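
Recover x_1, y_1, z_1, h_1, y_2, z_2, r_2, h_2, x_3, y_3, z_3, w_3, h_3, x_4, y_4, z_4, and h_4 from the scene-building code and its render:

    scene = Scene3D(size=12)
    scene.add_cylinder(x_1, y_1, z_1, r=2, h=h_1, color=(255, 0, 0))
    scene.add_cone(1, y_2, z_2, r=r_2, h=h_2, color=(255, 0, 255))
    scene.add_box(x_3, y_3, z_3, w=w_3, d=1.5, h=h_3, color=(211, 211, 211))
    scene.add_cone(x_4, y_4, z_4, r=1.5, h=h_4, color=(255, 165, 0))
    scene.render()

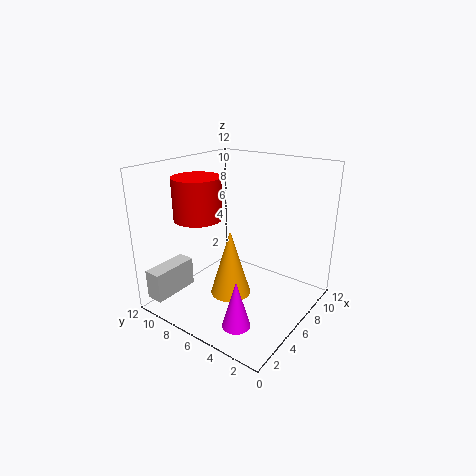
x_1 = 4.5; y_1 = 9; z_1 = 7.5; h_1 = 3.5; y_2 = 2.5; z_2 = 2; r_2 = 1; h_2 = 3.5; x_3 = 0.5; y_3 = 10; z_3 = 1; w_3 = 4; h_3 = 2.5; x_4 = 3; y_4 = 4.5; z_4 = 3; h_4 = 5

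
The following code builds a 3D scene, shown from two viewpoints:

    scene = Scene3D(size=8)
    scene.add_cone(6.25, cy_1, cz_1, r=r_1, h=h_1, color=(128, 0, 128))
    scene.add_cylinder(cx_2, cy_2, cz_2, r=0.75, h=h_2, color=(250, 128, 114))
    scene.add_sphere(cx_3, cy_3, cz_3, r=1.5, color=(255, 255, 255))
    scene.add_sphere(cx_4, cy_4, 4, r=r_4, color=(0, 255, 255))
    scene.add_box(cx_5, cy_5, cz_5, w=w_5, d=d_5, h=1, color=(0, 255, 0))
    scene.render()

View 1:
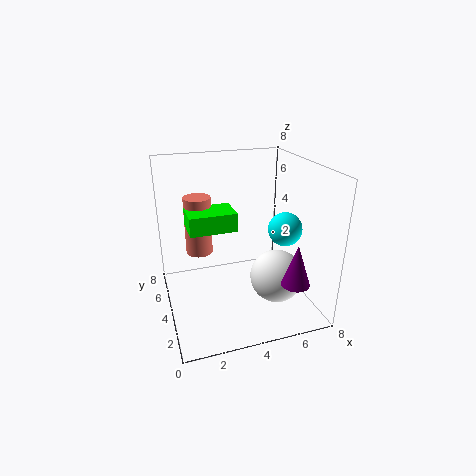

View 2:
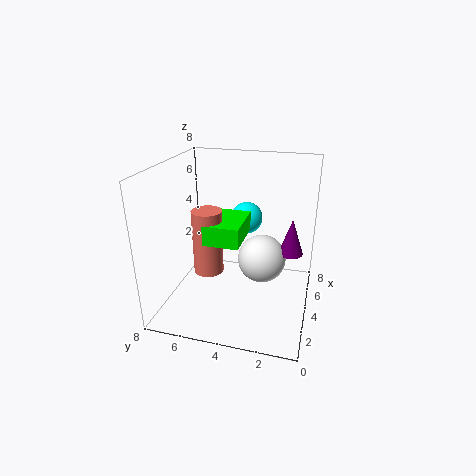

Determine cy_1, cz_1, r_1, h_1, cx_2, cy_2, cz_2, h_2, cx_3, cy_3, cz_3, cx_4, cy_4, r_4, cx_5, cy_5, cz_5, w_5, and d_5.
cy_1 = 1.25
cz_1 = 2.25
r_1 = 0.75
h_1 = 2.25
cx_2 = 2
cy_2 = 5
cz_2 = 3
h_2 = 3.25
cx_3 = 6
cy_3 = 3
cz_3 = 1.75
cx_4 = 7
cy_4 = 4.25
r_4 = 1
cx_5 = 1.25
cy_5 = 3.25
cz_5 = 4.75
w_5 = 2.5
d_5 = 1.75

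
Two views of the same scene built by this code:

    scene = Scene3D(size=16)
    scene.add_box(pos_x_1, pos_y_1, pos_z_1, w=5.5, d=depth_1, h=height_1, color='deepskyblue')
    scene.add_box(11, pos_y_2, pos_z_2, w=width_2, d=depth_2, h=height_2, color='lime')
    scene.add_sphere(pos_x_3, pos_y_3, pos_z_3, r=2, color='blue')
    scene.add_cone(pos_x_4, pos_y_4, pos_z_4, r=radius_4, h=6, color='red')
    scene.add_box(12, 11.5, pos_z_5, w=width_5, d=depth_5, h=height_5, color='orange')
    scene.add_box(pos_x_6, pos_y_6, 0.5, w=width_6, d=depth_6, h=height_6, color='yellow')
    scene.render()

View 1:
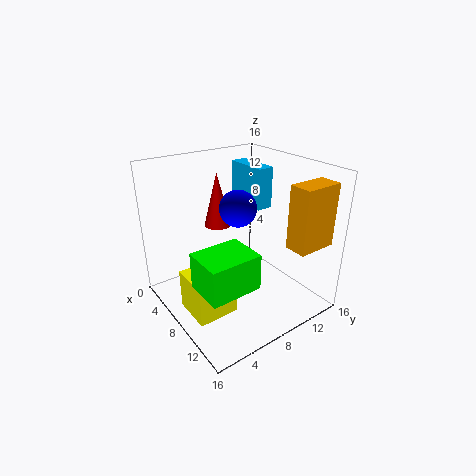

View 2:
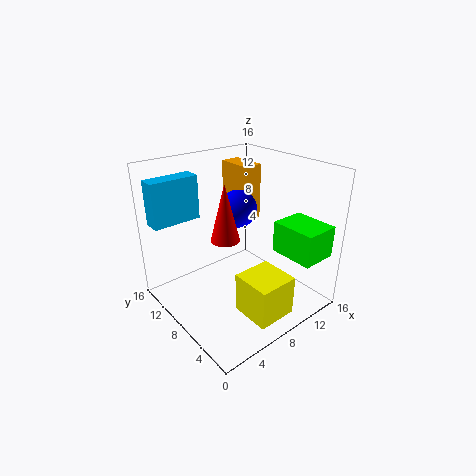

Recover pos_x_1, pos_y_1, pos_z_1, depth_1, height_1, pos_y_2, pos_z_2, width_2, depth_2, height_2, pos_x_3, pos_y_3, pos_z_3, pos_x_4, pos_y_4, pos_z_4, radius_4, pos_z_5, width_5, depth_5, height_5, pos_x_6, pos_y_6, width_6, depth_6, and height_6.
pos_x_1 = 0.5, pos_y_1 = 12.5, pos_z_1 = 9.5, depth_1 = 2, height_1 = 5, pos_y_2 = 0.5, pos_z_2 = 6.5, width_2 = 4, depth_2 = 5, height_2 = 3.5, pos_x_3 = 8, pos_y_3 = 8, pos_z_3 = 11.5, pos_x_4 = 5.5, pos_y_4 = 7, pos_z_4 = 9, radius_4 = 1.5, pos_z_5 = 7.5, width_5 = 2.5, depth_5 = 4.5, height_5 = 7, pos_x_6 = 6, pos_y_6 = 1.5, width_6 = 4.5, depth_6 = 4.5, height_6 = 4.5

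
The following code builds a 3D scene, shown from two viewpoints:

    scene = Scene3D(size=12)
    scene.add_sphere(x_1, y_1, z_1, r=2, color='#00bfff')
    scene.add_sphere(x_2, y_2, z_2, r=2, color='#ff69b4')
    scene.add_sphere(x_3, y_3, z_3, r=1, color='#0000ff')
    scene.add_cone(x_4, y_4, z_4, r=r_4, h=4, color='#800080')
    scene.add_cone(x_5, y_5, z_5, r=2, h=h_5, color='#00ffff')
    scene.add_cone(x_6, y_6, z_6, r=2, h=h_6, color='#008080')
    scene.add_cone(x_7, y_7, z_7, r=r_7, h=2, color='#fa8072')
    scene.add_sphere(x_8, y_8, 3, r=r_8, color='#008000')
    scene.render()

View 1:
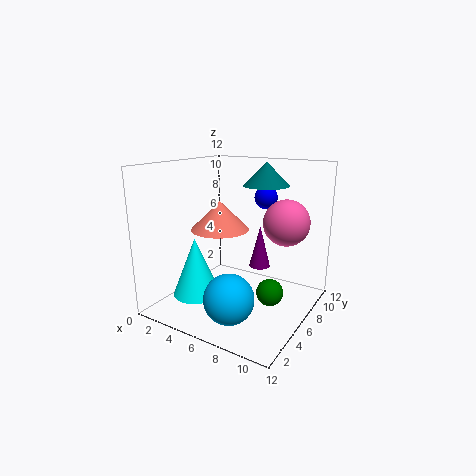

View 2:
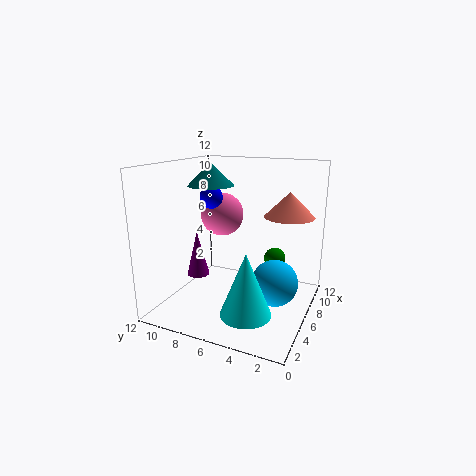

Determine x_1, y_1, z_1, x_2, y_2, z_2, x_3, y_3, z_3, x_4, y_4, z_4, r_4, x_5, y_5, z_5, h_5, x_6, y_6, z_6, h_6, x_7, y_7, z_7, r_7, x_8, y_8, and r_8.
x_1 = 7, y_1 = 3, z_1 = 2, x_2 = 9, y_2 = 9, z_2 = 7, x_3 = 7, y_3 = 9, z_3 = 9, x_4 = 6, y_4 = 10, z_4 = 2, r_4 = 1, x_5 = 3, y_5 = 4, z_5 = 1, h_5 = 5, x_6 = 7, y_6 = 9, z_6 = 10, h_6 = 2, x_7 = 7, y_7 = 2, z_7 = 8, r_7 = 2, x_8 = 10, y_8 = 4, r_8 = 1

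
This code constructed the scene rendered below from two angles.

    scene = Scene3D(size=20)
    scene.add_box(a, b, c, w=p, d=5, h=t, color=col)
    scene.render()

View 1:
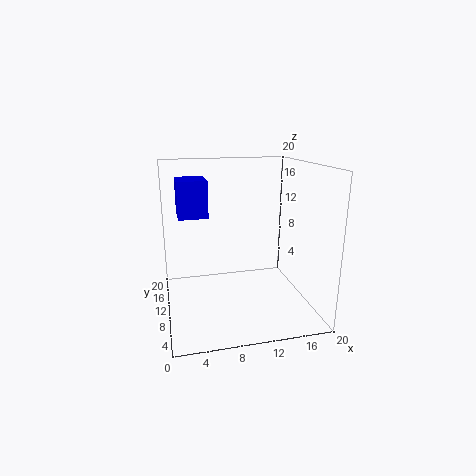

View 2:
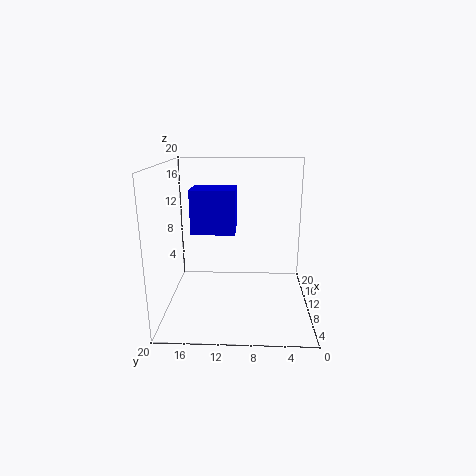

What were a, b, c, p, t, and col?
a = 2
b = 10
c = 13
p = 4
t = 5
col = 'blue'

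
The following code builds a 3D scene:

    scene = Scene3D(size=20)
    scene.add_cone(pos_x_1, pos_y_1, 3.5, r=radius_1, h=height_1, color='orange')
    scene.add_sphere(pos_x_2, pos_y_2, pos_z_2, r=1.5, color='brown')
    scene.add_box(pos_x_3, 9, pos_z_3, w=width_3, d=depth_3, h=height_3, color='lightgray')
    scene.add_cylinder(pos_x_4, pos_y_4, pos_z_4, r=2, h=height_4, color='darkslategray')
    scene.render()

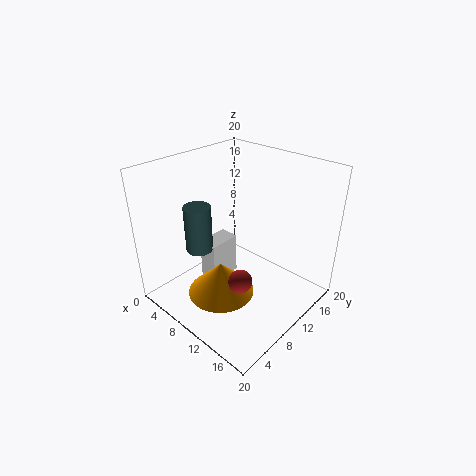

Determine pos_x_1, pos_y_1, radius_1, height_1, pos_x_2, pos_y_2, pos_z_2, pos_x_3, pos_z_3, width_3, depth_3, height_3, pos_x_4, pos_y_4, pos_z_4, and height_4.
pos_x_1 = 10.5
pos_y_1 = 6
radius_1 = 4.5
height_1 = 4.5
pos_x_2 = 14.5
pos_y_2 = 5.5
pos_z_2 = 7.5
pos_x_3 = 3
pos_z_3 = 0.5
width_3 = 3
depth_3 = 5
height_3 = 6.5
pos_x_4 = 4
pos_y_4 = 8
pos_z_4 = 6.5
height_4 = 7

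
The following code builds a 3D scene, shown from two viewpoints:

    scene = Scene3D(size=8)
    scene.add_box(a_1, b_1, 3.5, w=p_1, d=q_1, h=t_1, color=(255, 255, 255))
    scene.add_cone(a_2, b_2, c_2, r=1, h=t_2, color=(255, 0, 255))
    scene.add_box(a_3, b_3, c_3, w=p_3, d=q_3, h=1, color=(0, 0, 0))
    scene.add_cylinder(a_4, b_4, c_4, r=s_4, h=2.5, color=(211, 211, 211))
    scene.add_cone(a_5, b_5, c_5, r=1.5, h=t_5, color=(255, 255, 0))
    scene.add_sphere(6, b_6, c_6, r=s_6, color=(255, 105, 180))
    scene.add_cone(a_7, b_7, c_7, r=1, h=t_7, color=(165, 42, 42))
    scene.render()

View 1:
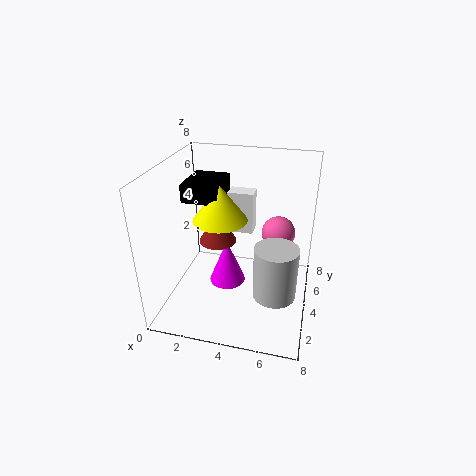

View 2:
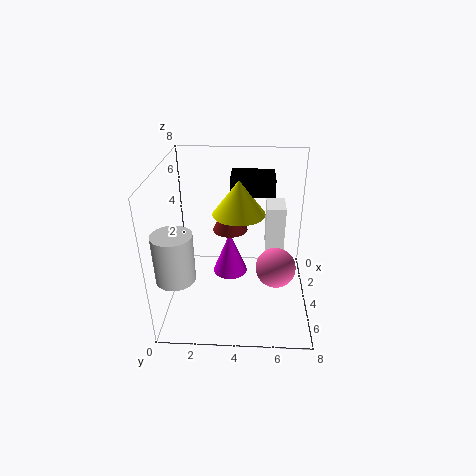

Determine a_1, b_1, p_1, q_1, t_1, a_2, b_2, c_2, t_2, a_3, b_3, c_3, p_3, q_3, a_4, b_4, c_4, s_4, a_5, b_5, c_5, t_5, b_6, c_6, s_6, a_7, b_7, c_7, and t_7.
a_1 = 3; b_1 = 5.5; p_1 = 1.5; q_1 = 1; t_1 = 2.5; a_2 = 3.5; b_2 = 3.5; c_2 = 1.5; t_2 = 2.5; a_3 = 1; b_3 = 3.5; c_3 = 6; p_3 = 2; q_3 = 2.5; a_4 = 6.5; b_4 = 1; c_4 = 3; s_4 = 1; a_5 = 3; b_5 = 4; c_5 = 5; t_5 = 2; b_6 = 6; c_6 = 3.5; s_6 = 1; a_7 = 3; b_7 = 3.5; c_7 = 4; t_7 = 2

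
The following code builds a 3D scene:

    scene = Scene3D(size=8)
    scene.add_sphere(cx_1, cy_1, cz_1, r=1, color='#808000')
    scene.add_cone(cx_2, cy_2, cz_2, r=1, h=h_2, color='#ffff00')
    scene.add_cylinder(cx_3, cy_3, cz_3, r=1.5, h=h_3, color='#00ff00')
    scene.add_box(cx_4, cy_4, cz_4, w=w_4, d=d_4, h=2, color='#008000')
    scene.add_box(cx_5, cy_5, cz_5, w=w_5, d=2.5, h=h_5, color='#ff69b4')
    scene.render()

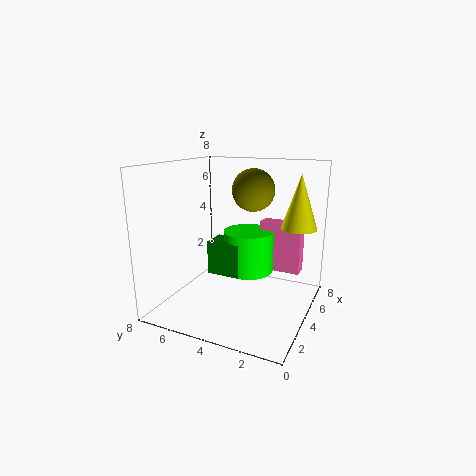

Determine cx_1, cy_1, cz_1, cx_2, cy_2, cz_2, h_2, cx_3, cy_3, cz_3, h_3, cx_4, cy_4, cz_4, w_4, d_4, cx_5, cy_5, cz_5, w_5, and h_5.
cx_1 = 2.5; cy_1 = 2.5; cz_1 = 7; cx_2 = 5.5; cy_2 = 1; cz_2 = 4.5; h_2 = 3; cx_3 = 5.5; cy_3 = 4; cz_3 = 1.5; h_3 = 2.5; cx_4 = 4; cy_4 = 4; cz_4 = 1.5; w_4 = 1.5; d_4 = 2; cx_5 = 6; cy_5 = 1; cz_5 = 1.5; w_5 = 1; h_5 = 3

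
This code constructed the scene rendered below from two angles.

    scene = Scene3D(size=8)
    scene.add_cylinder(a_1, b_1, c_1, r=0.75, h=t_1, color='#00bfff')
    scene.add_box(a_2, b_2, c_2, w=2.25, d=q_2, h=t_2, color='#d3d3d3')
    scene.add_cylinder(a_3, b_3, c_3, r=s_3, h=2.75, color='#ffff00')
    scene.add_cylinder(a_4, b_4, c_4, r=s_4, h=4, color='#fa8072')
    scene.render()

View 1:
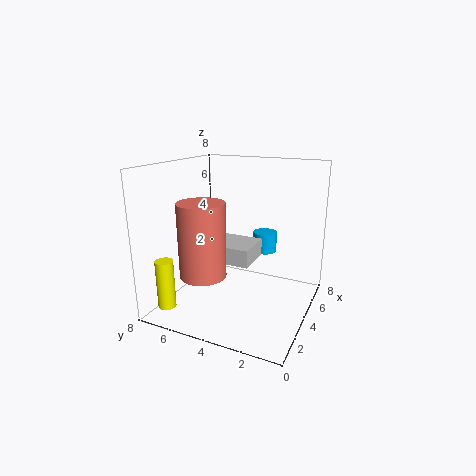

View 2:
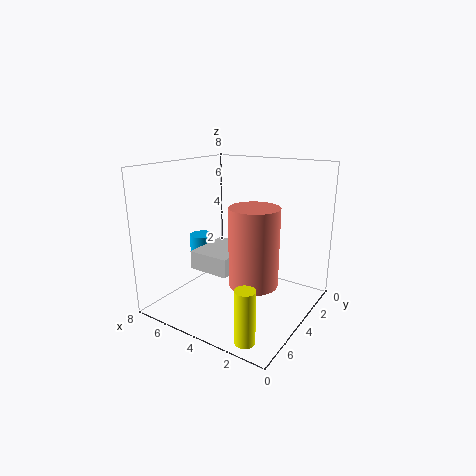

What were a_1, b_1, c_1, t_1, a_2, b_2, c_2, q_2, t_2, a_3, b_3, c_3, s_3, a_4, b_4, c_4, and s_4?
a_1 = 7; b_1 = 3.5; c_1 = 2.25; t_1 = 1.25; a_2 = 3.5; b_2 = 3.25; c_2 = 2.5; q_2 = 2.75; t_2 = 1; a_3 = 1.5; b_3 = 7.25; c_3 = 0.25; s_3 = 0.5; a_4 = 2.25; b_4 = 5.25; c_4 = 2.25; s_4 = 1.25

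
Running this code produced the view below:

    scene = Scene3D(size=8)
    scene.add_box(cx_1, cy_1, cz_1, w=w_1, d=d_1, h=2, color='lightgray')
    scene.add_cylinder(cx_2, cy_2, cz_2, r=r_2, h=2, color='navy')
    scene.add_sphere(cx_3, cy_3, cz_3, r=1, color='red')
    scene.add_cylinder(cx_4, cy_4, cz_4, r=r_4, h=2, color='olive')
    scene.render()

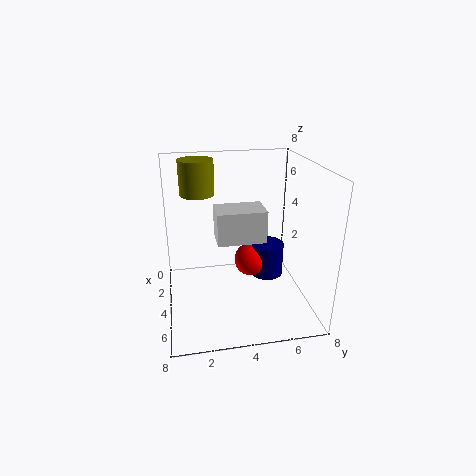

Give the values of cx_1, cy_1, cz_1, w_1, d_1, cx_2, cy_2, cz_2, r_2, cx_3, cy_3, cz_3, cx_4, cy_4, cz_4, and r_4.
cx_1 = 1, cy_1 = 3, cz_1 = 3, w_1 = 2, d_1 = 3, cx_2 = 3, cy_2 = 6, cz_2 = 1, r_2 = 1, cx_3 = 3, cy_3 = 5, cz_3 = 2, cx_4 = 2, cy_4 = 2, cz_4 = 6, r_4 = 1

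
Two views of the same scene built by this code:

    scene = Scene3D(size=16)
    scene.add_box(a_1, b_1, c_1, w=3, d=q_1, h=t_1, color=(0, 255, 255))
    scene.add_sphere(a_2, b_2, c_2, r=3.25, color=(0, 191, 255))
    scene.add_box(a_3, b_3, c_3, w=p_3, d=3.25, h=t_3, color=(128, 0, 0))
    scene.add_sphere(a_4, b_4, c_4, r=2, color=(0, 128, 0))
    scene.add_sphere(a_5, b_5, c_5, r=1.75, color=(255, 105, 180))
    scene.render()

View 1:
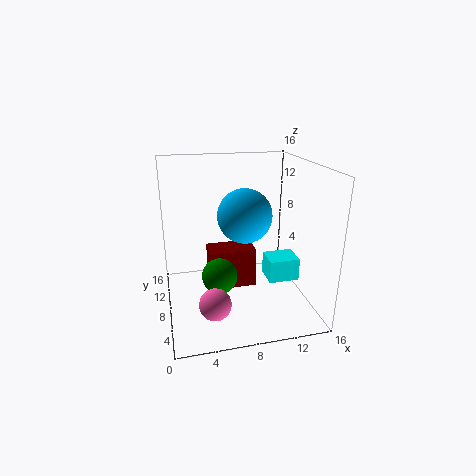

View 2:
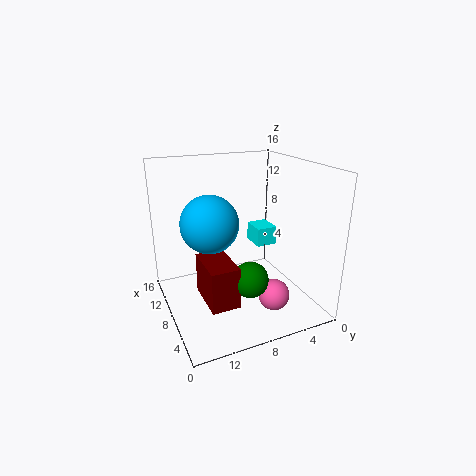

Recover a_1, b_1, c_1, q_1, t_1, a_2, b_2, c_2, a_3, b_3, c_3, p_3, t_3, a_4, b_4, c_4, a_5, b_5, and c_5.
a_1 = 9.75; b_1 = 2; c_1 = 5.5; q_1 = 2.5; t_1 = 2.25; a_2 = 9.5; b_2 = 10.75; c_2 = 9.5; a_3 = 5; b_3 = 9; c_3 = 1; p_3 = 5.5; t_3 = 4.75; a_4 = 5.75; b_4 = 7.5; c_4 = 3.75; a_5 = 4.75; b_5 = 5; c_5 = 1.75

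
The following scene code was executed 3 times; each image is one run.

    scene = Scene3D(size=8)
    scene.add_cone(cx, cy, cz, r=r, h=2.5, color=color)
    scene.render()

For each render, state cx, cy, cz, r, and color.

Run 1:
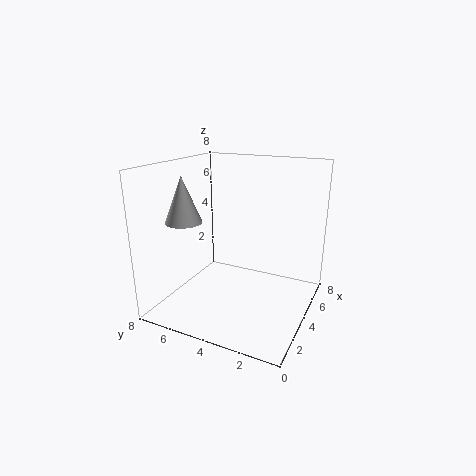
cx = 2.5, cy = 6.5, cz = 5, r = 1, color = 'lightgray'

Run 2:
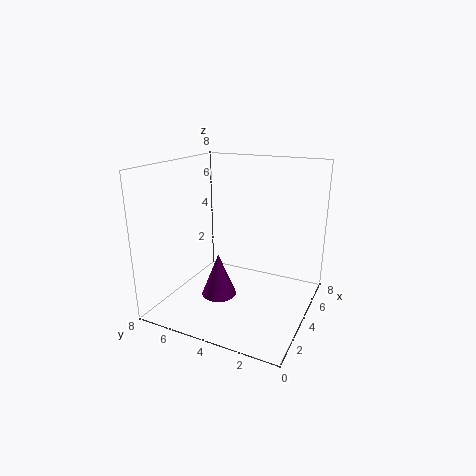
cx = 3.5, cy = 5, cz = 0.5, r = 1, color = 'purple'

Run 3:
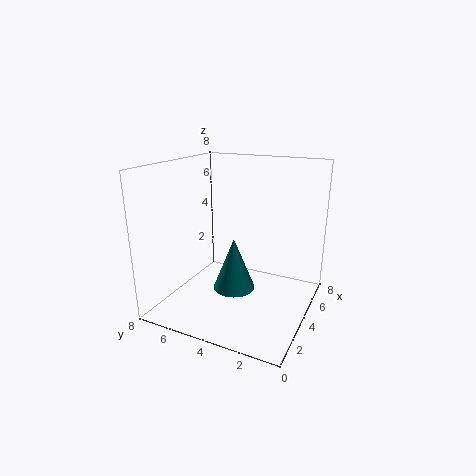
cx = 1.5, cy = 3, cz = 2.5, r = 1, color = 'teal'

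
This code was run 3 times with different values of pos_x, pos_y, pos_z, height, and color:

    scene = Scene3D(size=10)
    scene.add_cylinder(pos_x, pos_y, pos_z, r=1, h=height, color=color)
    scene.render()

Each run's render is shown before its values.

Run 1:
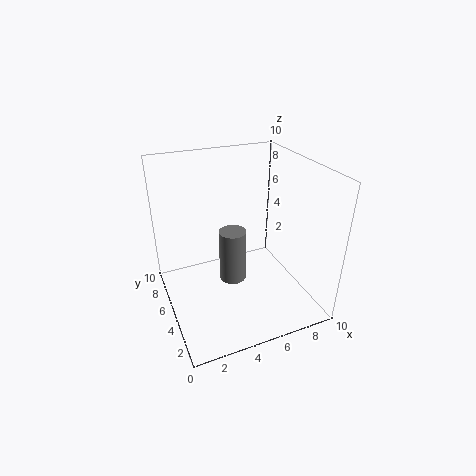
pos_x = 5; pos_y = 6; pos_z = 1; height = 4; color = 'gray'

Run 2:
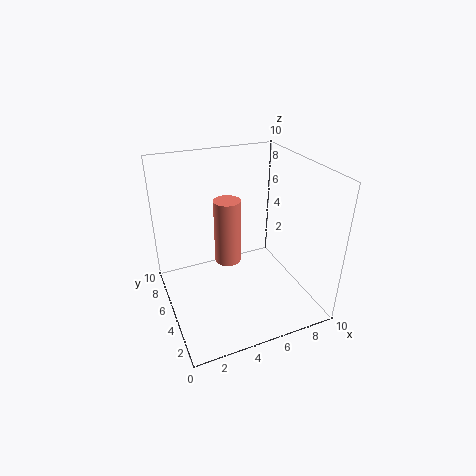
pos_x = 5; pos_y = 7; pos_z = 2; height = 5; color = 'salmon'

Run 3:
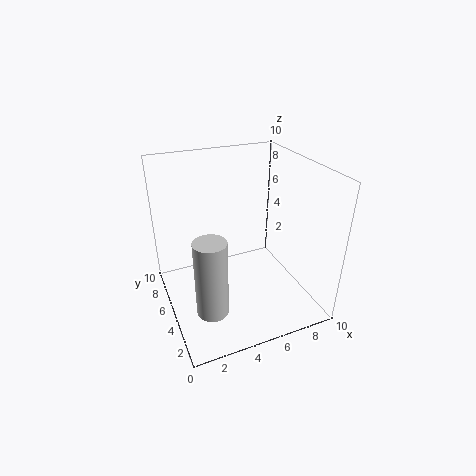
pos_x = 2; pos_y = 2; pos_z = 2; height = 5; color = 'lightgray'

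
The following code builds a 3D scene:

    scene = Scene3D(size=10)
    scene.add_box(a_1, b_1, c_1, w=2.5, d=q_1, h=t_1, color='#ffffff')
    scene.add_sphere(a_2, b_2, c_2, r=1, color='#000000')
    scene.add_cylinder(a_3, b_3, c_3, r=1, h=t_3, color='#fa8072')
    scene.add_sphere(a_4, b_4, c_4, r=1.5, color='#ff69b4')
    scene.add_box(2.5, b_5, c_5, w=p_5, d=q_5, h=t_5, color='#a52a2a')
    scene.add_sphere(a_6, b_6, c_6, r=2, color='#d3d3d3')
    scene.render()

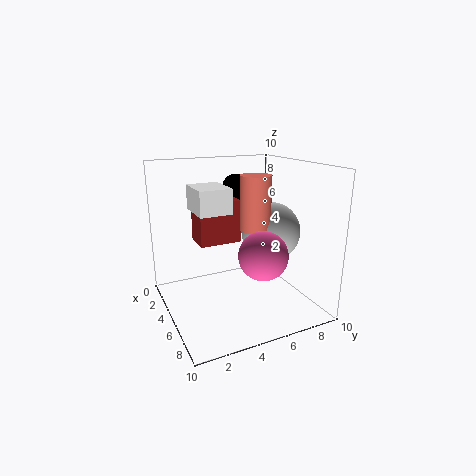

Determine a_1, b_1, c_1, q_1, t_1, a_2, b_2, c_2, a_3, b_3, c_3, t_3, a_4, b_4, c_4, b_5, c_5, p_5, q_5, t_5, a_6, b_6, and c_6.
a_1 = 5, b_1 = 1.5, c_1 = 7.5, q_1 = 2, t_1 = 1.5, a_2 = 2.5, b_2 = 6, c_2 = 8, a_3 = 6.5, b_3 = 5.5, c_3 = 6, t_3 = 3.5, a_4 = 8.5, b_4 = 5, c_4 = 5, b_5 = 2.5, c_5 = 4.5, p_5 = 2, q_5 = 3, t_5 = 3, a_6 = 6, b_6 = 7, c_6 = 5.5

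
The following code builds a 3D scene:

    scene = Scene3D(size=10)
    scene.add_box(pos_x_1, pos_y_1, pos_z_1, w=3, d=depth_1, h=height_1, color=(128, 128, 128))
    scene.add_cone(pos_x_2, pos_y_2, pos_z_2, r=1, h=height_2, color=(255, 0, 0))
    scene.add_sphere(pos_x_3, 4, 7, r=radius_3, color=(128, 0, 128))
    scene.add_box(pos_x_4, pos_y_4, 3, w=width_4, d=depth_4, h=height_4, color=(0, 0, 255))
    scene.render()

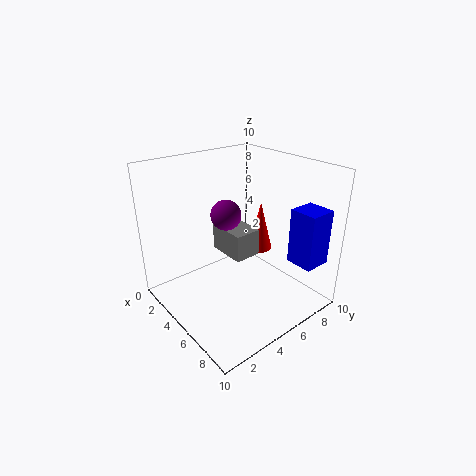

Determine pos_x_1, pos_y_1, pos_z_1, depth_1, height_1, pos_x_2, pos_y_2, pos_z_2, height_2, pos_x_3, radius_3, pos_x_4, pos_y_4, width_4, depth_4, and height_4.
pos_x_1 = 2, pos_y_1 = 5, pos_z_1 = 3, depth_1 = 2, height_1 = 2, pos_x_2 = 3, pos_y_2 = 9, pos_z_2 = 2, height_2 = 4, pos_x_3 = 5, radius_3 = 1, pos_x_4 = 7, pos_y_4 = 8, width_4 = 2, depth_4 = 2, height_4 = 4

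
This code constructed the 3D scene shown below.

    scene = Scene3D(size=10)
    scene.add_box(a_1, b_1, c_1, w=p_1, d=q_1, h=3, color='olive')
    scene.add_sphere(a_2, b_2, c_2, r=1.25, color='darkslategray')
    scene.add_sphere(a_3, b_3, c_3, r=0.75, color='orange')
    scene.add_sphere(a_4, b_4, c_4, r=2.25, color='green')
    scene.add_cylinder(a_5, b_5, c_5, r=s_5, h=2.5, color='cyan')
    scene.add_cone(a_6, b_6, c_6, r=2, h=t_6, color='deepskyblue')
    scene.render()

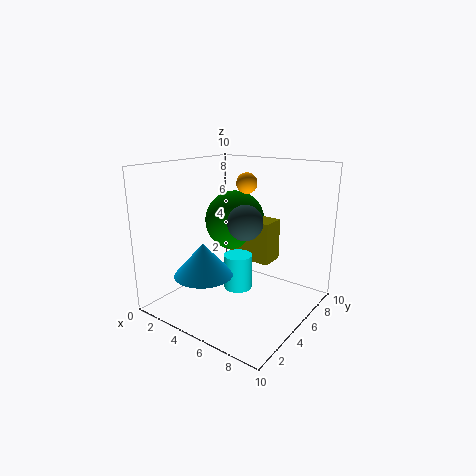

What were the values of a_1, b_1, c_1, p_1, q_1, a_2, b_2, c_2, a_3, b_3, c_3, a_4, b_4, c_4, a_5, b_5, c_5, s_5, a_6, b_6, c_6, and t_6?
a_1 = 3.5, b_1 = 6, c_1 = 3, p_1 = 3.25, q_1 = 1.75, a_2 = 5.25, b_2 = 5.5, c_2 = 6, a_3 = 4.5, b_3 = 6.75, c_3 = 8.5, a_4 = 3.25, b_4 = 7, c_4 = 5.5, a_5 = 5, b_5 = 5, c_5 = 1.25, s_5 = 1, a_6 = 3.75, b_6 = 2.75, c_6 = 2.75, t_6 = 2.25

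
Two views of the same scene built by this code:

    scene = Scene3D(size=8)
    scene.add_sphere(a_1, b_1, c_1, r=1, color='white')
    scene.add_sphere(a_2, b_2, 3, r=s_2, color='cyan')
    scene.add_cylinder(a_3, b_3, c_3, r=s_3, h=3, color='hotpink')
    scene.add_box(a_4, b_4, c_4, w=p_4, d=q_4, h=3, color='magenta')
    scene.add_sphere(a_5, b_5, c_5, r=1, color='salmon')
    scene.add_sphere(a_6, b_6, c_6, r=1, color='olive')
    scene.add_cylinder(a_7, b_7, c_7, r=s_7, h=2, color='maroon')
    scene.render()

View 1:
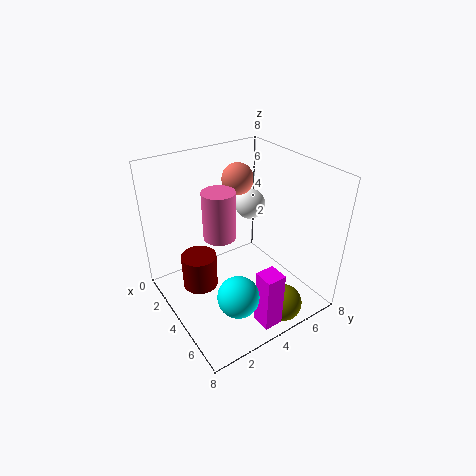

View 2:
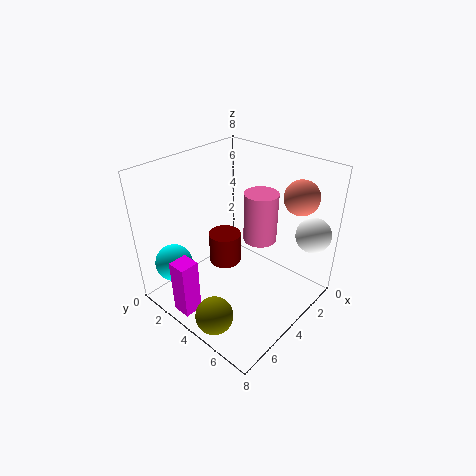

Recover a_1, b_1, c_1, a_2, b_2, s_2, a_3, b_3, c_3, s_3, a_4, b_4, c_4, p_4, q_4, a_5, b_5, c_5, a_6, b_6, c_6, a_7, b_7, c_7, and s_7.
a_1 = 1; b_1 = 7; c_1 = 4; a_2 = 7; b_2 = 2; s_2 = 1; a_3 = 2; b_3 = 4; c_3 = 3; s_3 = 1; a_4 = 7; b_4 = 3; c_4 = 1; p_4 = 1; q_4 = 1; a_5 = 1; b_5 = 6; c_5 = 6; a_6 = 7; b_6 = 5; c_6 = 1; a_7 = 3; b_7 = 2; c_7 = 1; s_7 = 1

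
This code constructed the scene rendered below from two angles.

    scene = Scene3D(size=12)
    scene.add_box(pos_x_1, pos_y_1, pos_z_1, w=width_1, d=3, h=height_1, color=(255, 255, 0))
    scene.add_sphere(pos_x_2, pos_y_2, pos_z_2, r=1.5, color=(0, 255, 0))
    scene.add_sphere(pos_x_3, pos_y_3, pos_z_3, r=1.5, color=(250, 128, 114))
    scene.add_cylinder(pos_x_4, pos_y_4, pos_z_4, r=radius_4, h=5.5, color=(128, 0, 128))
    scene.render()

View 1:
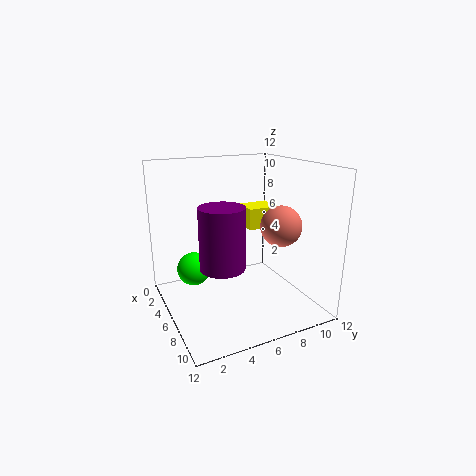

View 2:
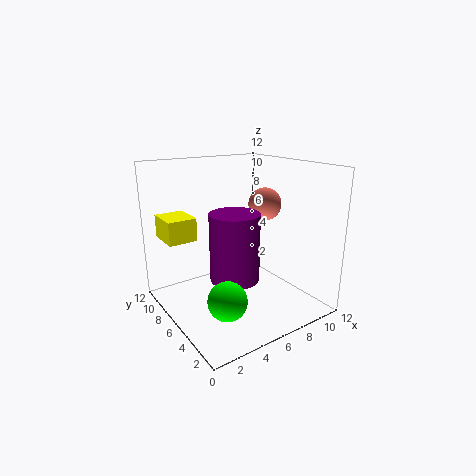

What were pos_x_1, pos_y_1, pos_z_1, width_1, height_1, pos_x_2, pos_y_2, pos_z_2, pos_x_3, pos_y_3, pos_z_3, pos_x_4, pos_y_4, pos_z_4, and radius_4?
pos_x_1 = 1
pos_y_1 = 8.5
pos_z_1 = 5.5
width_1 = 2.5
height_1 = 2
pos_x_2 = 3
pos_y_2 = 3
pos_z_2 = 2.5
pos_x_3 = 10
pos_y_3 = 7.5
pos_z_3 = 8
pos_x_4 = 5
pos_y_4 = 5
pos_z_4 = 3
radius_4 = 2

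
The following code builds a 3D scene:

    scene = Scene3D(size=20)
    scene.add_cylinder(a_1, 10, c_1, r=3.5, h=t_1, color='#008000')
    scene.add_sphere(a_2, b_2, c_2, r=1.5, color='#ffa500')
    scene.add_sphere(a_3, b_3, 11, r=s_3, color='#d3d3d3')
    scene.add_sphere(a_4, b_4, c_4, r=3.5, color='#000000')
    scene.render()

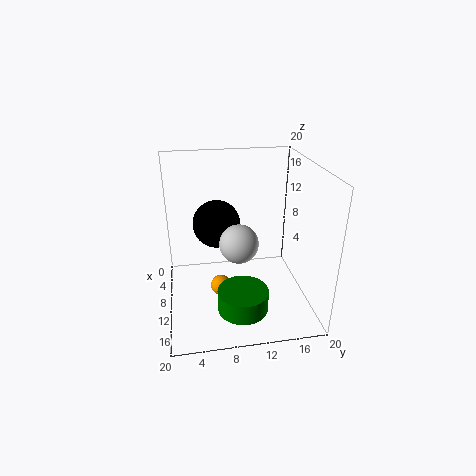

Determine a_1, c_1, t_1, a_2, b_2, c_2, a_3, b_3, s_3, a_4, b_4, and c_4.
a_1 = 14
c_1 = 1
t_1 = 3
a_2 = 9.5
b_2 = 7.5
c_2 = 2
a_3 = 13.5
b_3 = 9.5
s_3 = 2.5
a_4 = 6
b_4 = 7.5
c_4 = 10.5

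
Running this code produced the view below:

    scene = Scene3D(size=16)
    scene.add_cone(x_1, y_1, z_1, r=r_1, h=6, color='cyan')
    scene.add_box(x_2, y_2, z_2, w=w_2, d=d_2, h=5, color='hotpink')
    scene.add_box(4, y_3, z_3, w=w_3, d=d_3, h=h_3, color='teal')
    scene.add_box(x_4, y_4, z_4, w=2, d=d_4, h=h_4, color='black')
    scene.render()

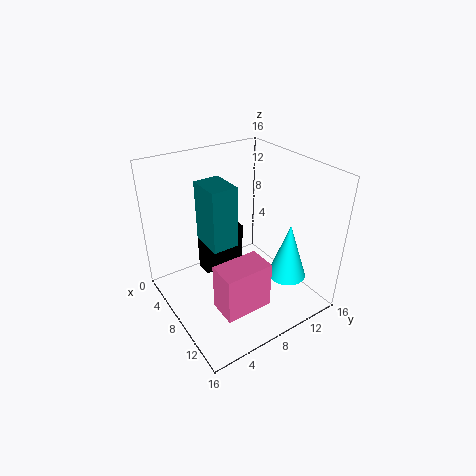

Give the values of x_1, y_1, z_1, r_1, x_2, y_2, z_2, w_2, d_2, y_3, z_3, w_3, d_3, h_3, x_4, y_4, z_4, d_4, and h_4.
x_1 = 13
y_1 = 11
z_1 = 5
r_1 = 2
x_2 = 11
y_2 = 3
z_2 = 3
w_2 = 3
d_2 = 5
y_3 = 5
z_3 = 7
w_3 = 4
d_3 = 3
h_3 = 7
x_4 = 4
y_4 = 5
z_4 = 3
d_4 = 5
h_4 = 5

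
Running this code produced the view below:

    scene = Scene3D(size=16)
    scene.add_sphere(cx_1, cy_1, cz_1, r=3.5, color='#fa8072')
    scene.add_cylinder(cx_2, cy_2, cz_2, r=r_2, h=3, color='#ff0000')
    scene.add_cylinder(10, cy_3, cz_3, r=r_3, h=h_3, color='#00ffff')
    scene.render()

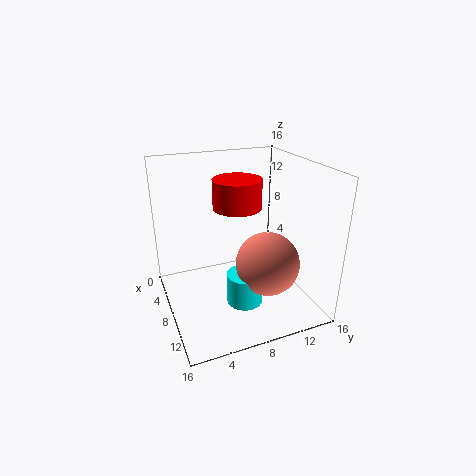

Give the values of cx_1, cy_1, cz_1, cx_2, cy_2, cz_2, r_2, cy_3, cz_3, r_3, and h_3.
cx_1 = 10.5; cy_1 = 10.5; cz_1 = 5.5; cx_2 = 9; cy_2 = 7.5; cz_2 = 12; r_2 = 2.5; cy_3 = 8; cz_3 = 1; r_3 = 2; h_3 = 3.5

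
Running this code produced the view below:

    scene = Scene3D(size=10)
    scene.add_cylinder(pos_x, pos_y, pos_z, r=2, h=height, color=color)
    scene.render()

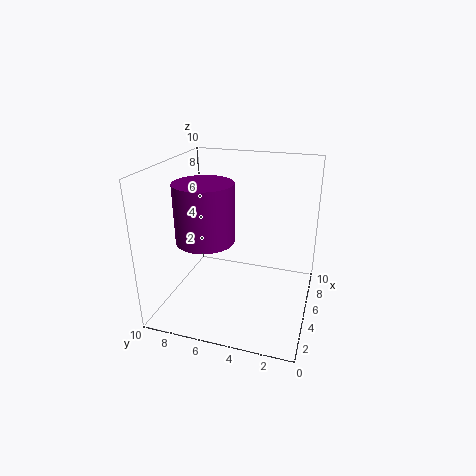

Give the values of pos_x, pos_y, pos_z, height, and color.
pos_x = 4; pos_y = 7; pos_z = 5; height = 4; color = 'purple'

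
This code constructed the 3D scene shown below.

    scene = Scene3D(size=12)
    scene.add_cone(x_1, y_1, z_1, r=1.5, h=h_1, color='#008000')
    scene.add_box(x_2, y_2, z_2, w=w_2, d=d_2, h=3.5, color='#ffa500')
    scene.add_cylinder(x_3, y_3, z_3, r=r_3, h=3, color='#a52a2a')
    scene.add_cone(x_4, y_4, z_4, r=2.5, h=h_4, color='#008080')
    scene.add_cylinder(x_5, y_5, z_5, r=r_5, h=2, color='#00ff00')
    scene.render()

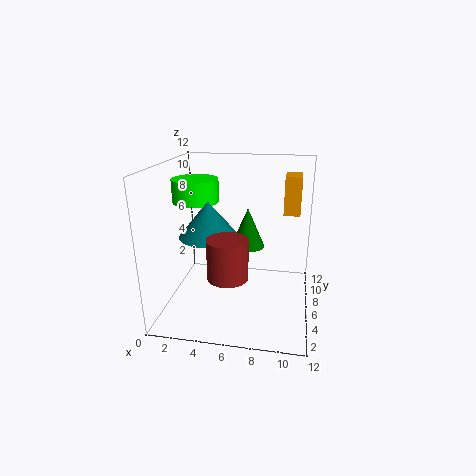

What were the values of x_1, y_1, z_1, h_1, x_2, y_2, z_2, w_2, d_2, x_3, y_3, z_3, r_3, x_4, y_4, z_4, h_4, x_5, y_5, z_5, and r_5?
x_1 = 6.5
y_1 = 8
z_1 = 4.5
h_1 = 3.5
x_2 = 9.5
y_2 = 9.5
z_2 = 7
w_2 = 1.5
d_2 = 2.5
x_3 = 6
y_3 = 2
z_3 = 4.5
r_3 = 1.5
x_4 = 3.5
y_4 = 6
z_4 = 6
h_4 = 3
x_5 = 2
y_5 = 7.5
z_5 = 8.5
r_5 = 2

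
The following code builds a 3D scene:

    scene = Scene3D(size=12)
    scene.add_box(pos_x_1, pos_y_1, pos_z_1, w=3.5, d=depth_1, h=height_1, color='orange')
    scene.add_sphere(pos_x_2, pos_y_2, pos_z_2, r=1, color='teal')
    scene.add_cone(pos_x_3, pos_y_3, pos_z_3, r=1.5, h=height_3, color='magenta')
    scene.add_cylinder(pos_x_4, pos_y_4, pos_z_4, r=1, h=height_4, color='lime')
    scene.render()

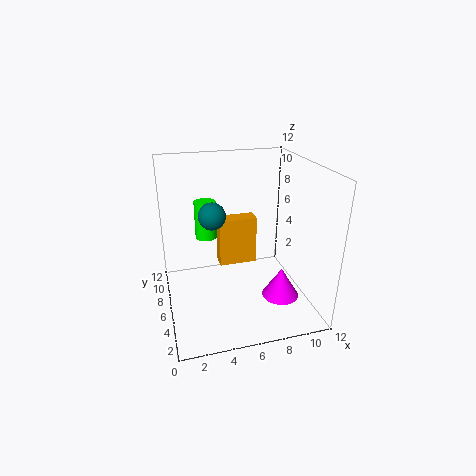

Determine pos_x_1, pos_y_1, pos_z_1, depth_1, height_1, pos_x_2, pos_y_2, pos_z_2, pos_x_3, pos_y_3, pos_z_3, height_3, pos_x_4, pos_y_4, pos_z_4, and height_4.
pos_x_1 = 5
pos_y_1 = 8.5
pos_z_1 = 2
depth_1 = 1.5
height_1 = 4.5
pos_x_2 = 3.5
pos_y_2 = 4
pos_z_2 = 9
pos_x_3 = 9
pos_y_3 = 3.5
pos_z_3 = 1.5
height_3 = 2.5
pos_x_4 = 4
pos_y_4 = 10
pos_z_4 = 4.5
height_4 = 3.5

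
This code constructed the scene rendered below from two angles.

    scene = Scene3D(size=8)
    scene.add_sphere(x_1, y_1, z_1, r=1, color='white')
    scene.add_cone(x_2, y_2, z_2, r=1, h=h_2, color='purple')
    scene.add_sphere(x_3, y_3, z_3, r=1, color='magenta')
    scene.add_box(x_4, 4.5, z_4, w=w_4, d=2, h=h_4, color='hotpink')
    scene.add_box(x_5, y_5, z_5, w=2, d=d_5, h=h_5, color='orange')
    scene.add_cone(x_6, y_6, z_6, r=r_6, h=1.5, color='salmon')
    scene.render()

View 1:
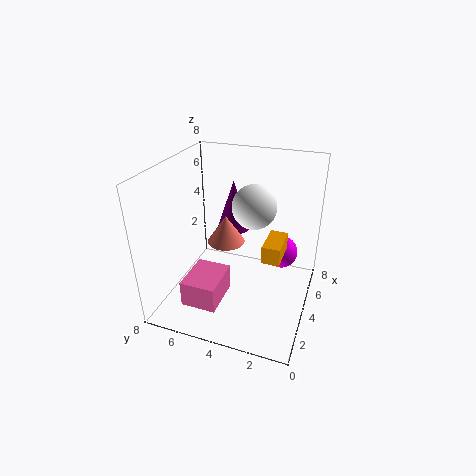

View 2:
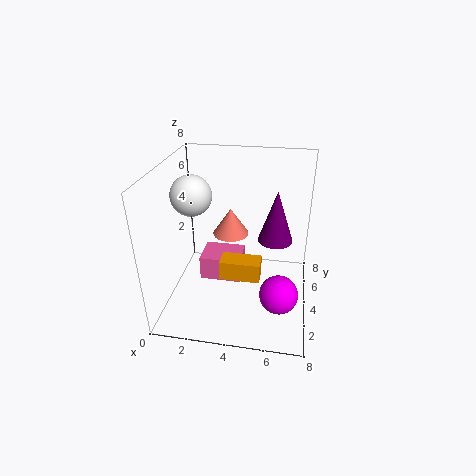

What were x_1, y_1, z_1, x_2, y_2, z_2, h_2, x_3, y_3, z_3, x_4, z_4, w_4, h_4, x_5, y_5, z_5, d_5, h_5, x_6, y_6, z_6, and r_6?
x_1 = 2, y_1 = 2.5, z_1 = 7, x_2 = 6, y_2 = 5, z_2 = 3.5, h_2 = 3, x_3 = 6.5, y_3 = 2, z_3 = 2, x_4 = 1.5, z_4 = 0.5, w_4 = 2.5, h_4 = 1.5, x_5 = 3.5, y_5 = 1.5, z_5 = 3, d_5 = 1, h_5 = 1, x_6 = 3.5, y_6 = 4.5, z_6 = 4, r_6 = 1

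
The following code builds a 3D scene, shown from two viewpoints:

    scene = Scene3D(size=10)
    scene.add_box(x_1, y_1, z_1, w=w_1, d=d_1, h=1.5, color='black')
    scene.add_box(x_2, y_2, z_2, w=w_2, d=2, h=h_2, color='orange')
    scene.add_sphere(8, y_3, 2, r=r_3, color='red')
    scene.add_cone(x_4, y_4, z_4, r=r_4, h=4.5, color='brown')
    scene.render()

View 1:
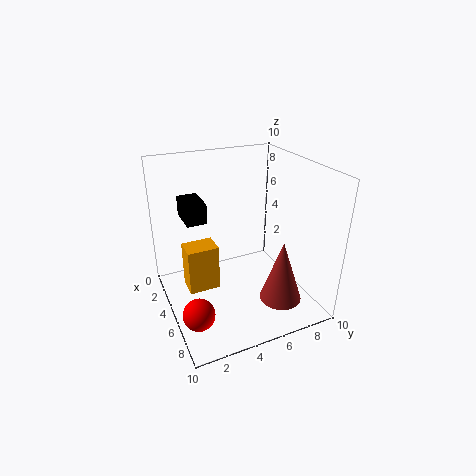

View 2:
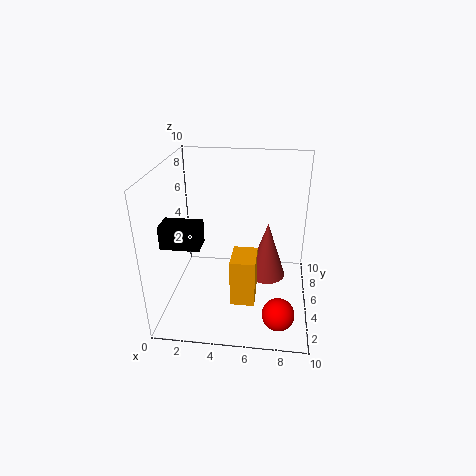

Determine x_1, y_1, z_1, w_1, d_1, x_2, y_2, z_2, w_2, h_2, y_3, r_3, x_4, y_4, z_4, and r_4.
x_1 = 0.5; y_1 = 2; z_1 = 5.5; w_1 = 2.5; d_1 = 1.5; x_2 = 5; y_2 = 1; z_2 = 2.5; w_2 = 1.5; h_2 = 3; y_3 = 1; r_3 = 1; x_4 = 7; y_4 = 7.5; z_4 = 0.5; r_4 = 1.5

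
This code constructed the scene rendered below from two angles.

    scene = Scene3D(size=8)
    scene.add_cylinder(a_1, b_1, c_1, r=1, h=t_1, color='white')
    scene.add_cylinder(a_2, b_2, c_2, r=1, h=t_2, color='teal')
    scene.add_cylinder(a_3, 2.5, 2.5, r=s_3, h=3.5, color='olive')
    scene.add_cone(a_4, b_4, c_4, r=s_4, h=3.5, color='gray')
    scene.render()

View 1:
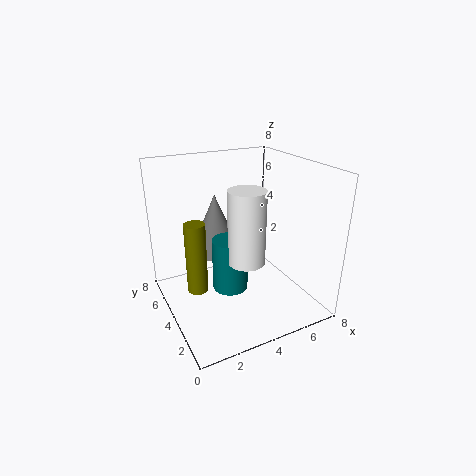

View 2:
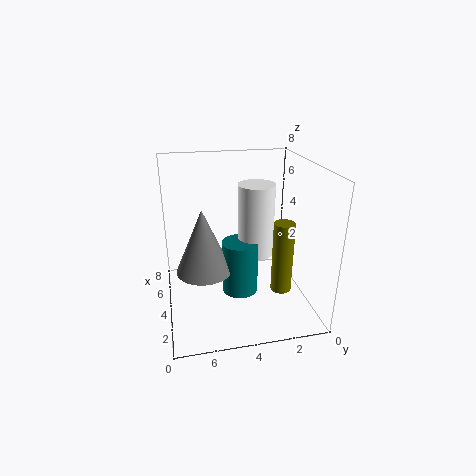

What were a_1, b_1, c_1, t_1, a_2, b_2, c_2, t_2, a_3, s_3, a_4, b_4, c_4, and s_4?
a_1 = 4
b_1 = 3
c_1 = 3
t_1 = 4
a_2 = 3.5
b_2 = 4
c_2 = 1
t_2 = 3
a_3 = 1
s_3 = 0.5
a_4 = 3.5
b_4 = 6
c_4 = 2.5
s_4 = 1.5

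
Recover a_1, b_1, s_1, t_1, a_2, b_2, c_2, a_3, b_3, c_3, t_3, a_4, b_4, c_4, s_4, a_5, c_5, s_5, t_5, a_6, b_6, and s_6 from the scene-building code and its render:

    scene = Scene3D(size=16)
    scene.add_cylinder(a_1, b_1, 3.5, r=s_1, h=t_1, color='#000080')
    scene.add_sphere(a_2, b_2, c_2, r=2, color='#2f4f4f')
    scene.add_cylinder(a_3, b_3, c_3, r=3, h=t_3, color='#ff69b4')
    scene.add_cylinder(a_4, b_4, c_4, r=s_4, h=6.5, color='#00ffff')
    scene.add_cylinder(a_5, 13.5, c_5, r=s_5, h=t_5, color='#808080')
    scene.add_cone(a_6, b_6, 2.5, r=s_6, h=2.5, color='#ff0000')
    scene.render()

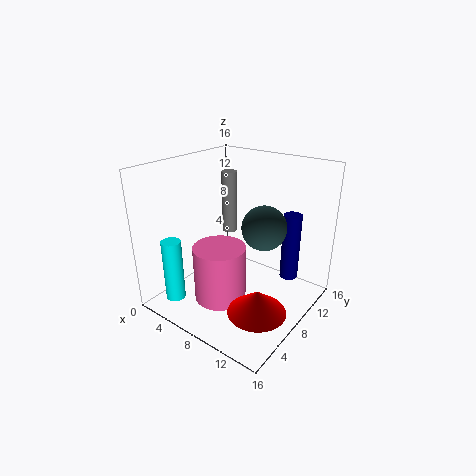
a_1 = 13
b_1 = 11
s_1 = 1
t_1 = 7.5
a_2 = 13.5
b_2 = 4.5
c_2 = 12
a_3 = 6.5
b_3 = 6.5
c_3 = 0.5
t_3 = 6.5
a_4 = 5
b_4 = 1
c_4 = 3
s_4 = 1
a_5 = 2.5
c_5 = 5.5
s_5 = 1
t_5 = 8
a_6 = 13
b_6 = 4.5
s_6 = 3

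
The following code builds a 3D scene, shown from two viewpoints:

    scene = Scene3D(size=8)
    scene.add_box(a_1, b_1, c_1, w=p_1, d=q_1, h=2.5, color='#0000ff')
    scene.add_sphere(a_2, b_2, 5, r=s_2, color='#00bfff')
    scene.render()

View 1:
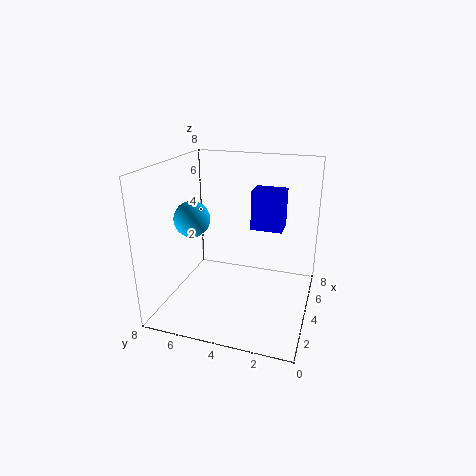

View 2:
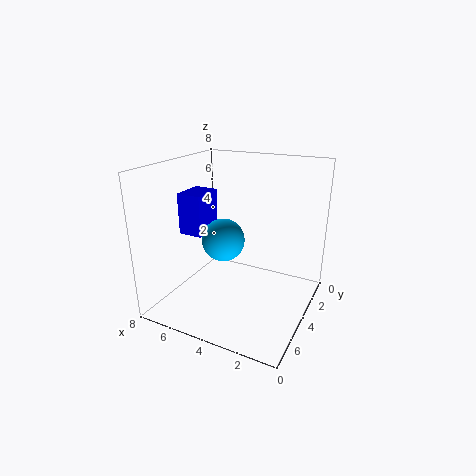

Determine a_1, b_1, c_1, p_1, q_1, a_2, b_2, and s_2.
a_1 = 6.5; b_1 = 2; c_1 = 3.5; p_1 = 1.5; q_1 = 2; a_2 = 3.5; b_2 = 6.5; s_2 = 1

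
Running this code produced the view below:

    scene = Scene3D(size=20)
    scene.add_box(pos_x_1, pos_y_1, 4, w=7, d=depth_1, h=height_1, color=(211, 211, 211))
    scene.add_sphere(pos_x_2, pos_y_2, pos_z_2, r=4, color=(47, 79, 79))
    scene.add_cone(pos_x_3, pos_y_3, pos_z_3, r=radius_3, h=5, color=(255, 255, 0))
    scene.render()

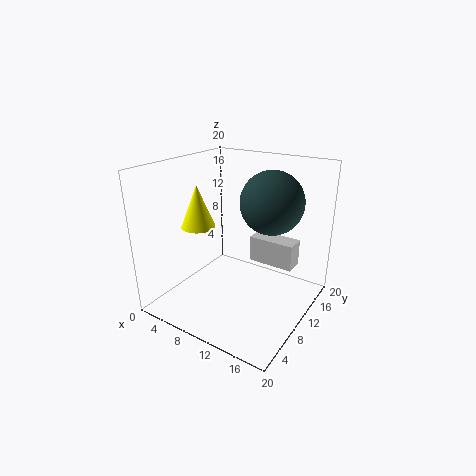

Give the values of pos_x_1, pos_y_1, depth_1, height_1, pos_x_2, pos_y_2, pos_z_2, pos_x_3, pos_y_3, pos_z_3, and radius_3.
pos_x_1 = 9; pos_y_1 = 15; depth_1 = 3; height_1 = 4; pos_x_2 = 15; pos_y_2 = 10; pos_z_2 = 16; pos_x_3 = 9; pos_y_3 = 3; pos_z_3 = 14; radius_3 = 2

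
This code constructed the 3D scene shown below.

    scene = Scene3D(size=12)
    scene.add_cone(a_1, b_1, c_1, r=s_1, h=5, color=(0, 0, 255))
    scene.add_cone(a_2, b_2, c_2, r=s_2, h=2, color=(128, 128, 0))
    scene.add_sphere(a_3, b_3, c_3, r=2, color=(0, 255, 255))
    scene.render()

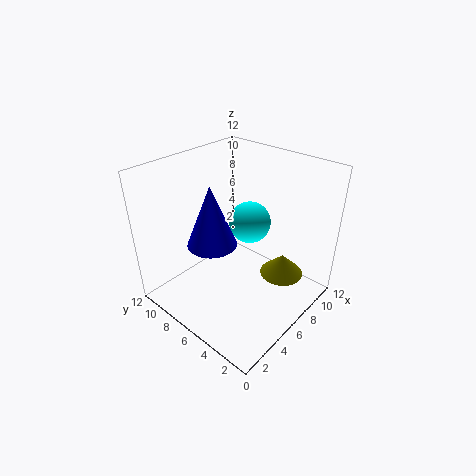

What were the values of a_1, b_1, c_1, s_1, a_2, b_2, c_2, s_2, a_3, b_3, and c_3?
a_1 = 4; b_1 = 7; c_1 = 6; s_1 = 2; a_2 = 10; b_2 = 4; c_2 = 1; s_2 = 2; a_3 = 10; b_3 = 8; c_3 = 5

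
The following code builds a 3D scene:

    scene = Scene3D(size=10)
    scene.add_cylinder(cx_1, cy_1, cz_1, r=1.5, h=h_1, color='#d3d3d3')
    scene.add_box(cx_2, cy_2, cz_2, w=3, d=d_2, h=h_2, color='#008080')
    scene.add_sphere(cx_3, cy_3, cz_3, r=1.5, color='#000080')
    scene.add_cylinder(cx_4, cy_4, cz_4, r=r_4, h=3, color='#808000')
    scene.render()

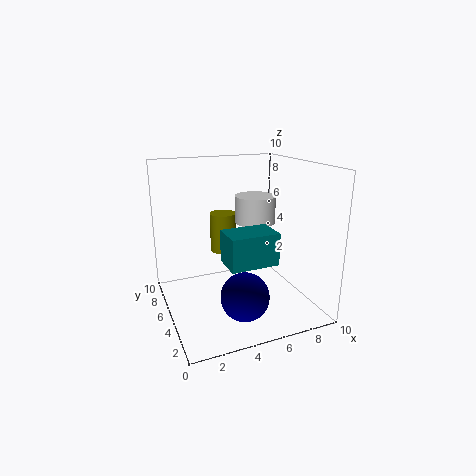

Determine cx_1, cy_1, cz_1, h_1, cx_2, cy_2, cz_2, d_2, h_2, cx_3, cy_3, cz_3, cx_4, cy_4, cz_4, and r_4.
cx_1 = 7
cy_1 = 6.5
cz_1 = 5.5
h_1 = 2
cx_2 = 3
cy_2 = 1
cz_2 = 4.5
d_2 = 2
h_2 = 2
cx_3 = 4
cy_3 = 1.5
cz_3 = 2.5
cx_4 = 5
cy_4 = 8
cz_4 = 3
r_4 = 1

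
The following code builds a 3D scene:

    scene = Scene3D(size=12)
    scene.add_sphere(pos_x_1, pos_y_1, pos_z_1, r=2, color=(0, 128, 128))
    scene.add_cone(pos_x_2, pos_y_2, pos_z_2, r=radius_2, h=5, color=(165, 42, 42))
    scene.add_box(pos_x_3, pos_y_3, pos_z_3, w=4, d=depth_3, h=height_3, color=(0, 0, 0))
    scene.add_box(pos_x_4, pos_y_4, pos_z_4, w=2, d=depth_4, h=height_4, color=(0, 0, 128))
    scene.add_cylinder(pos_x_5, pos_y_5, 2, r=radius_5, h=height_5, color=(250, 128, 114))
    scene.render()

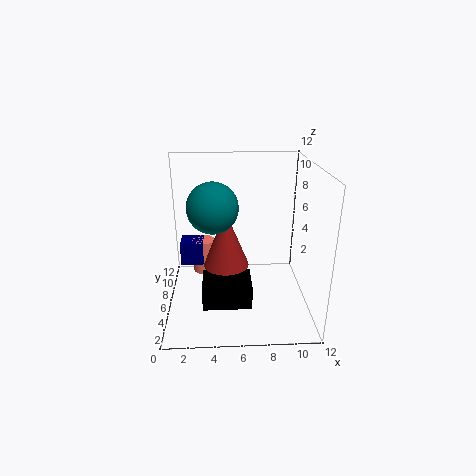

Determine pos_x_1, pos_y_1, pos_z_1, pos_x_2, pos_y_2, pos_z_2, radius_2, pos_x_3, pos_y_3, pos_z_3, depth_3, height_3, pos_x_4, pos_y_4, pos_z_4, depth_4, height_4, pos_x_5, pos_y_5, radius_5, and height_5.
pos_x_1 = 4; pos_y_1 = 5; pos_z_1 = 9; pos_x_2 = 5; pos_y_2 = 7; pos_z_2 = 3; radius_2 = 2; pos_x_3 = 3; pos_y_3 = 3; pos_z_3 = 1; depth_3 = 3; height_3 = 2; pos_x_4 = 1; pos_y_4 = 7; pos_z_4 = 3; depth_4 = 2; height_4 = 2; pos_x_5 = 3; pos_y_5 = 8; radius_5 = 1; height_5 = 3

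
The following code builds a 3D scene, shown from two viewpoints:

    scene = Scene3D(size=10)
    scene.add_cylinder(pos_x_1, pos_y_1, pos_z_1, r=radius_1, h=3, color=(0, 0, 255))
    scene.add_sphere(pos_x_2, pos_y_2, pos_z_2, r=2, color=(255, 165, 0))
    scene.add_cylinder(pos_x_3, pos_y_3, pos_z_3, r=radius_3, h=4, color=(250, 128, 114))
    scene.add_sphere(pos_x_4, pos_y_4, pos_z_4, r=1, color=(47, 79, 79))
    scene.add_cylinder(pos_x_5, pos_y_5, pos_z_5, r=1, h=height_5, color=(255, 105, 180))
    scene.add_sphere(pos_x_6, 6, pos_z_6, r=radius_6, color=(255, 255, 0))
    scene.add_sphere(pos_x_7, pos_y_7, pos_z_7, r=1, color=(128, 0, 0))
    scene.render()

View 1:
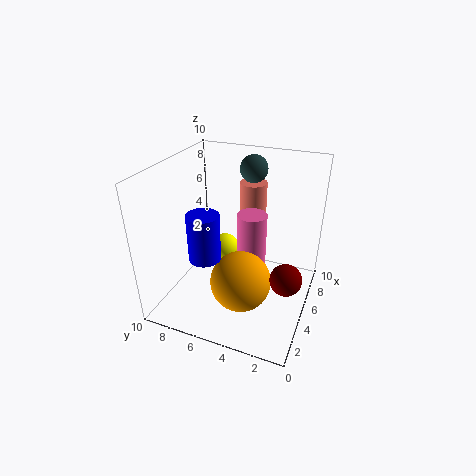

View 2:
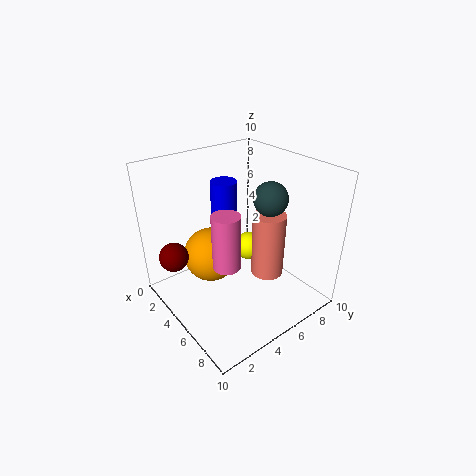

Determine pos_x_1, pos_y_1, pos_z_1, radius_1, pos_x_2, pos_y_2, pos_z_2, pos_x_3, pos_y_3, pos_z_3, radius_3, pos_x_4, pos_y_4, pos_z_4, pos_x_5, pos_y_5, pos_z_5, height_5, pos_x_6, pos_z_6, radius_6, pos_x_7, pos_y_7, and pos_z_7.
pos_x_1 = 2
pos_y_1 = 6
pos_z_1 = 5
radius_1 = 1
pos_x_2 = 3
pos_y_2 = 4
pos_z_2 = 3
pos_x_3 = 8
pos_y_3 = 5
pos_z_3 = 4
radius_3 = 1
pos_x_4 = 8
pos_y_4 = 5
pos_z_4 = 9
pos_x_5 = 5
pos_y_5 = 4
pos_z_5 = 3
height_5 = 4
pos_x_6 = 5
pos_z_6 = 4
radius_6 = 1
pos_x_7 = 3
pos_y_7 = 1
pos_z_7 = 4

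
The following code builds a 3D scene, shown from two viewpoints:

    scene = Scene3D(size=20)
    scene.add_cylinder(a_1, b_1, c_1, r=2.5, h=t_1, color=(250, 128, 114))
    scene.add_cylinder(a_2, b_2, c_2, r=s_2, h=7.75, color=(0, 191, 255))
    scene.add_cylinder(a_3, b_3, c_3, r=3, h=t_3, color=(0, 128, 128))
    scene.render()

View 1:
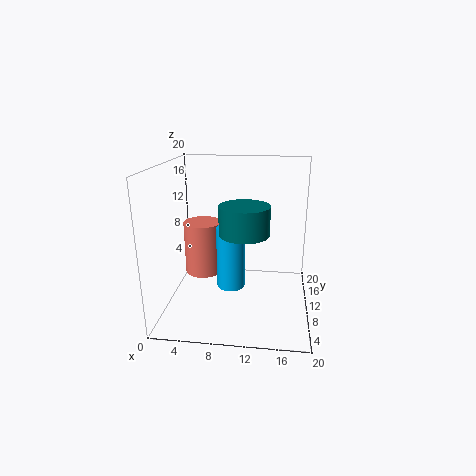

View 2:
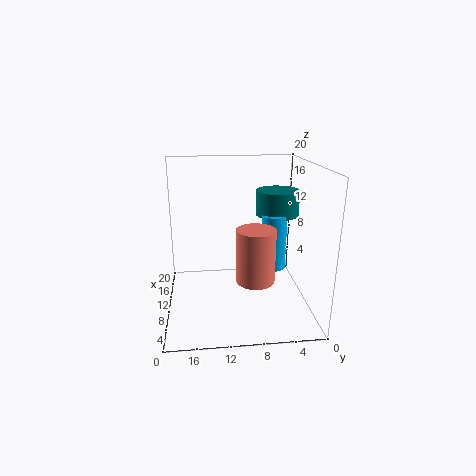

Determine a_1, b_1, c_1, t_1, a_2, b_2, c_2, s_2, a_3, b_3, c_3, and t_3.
a_1 = 5.5, b_1 = 8.25, c_1 = 5.75, t_1 = 7, a_2 = 9.75, b_2 = 5, c_2 = 5.5, s_2 = 1.75, a_3 = 11.5, b_3 = 4.25, c_3 = 12.75, t_3 = 3.5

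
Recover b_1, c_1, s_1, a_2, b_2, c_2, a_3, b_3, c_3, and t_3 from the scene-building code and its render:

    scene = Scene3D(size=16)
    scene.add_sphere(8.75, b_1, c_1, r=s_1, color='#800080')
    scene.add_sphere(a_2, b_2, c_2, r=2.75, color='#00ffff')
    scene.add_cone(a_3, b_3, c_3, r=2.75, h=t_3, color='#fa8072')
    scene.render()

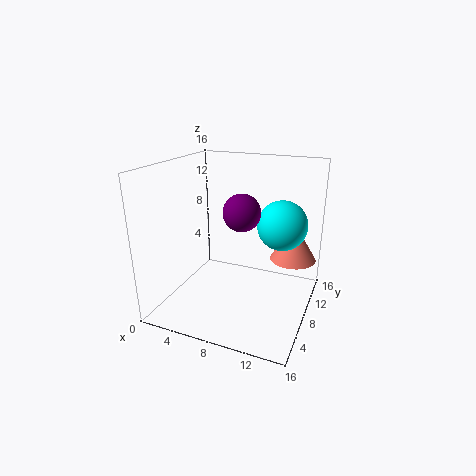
b_1 = 7.25, c_1 = 11.25, s_1 = 2, a_2 = 12.5, b_2 = 9.75, c_2 = 9.5, a_3 = 13.25, b_3 = 12.75, c_3 = 4.25, t_3 = 4.5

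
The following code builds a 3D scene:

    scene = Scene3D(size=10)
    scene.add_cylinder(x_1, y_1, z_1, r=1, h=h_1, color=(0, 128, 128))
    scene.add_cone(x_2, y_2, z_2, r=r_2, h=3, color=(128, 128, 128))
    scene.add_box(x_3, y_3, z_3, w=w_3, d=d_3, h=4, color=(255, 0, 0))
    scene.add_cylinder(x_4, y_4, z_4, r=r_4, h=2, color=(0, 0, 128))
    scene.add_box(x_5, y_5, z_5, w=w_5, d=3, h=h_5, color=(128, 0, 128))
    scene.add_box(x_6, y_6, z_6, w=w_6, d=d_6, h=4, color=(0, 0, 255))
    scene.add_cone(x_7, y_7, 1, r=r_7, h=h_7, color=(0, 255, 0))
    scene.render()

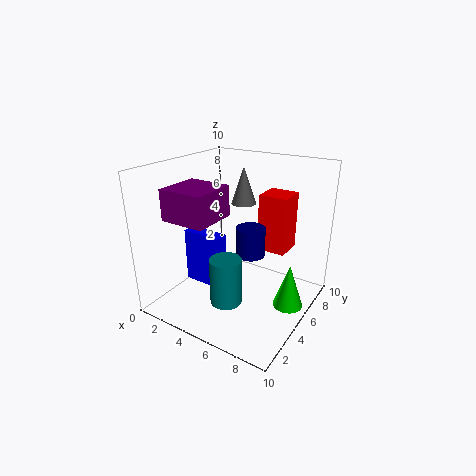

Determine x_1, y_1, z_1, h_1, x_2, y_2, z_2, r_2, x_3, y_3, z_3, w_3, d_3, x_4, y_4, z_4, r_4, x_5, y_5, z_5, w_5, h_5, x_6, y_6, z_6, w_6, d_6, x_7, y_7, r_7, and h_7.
x_1 = 6, y_1 = 2, z_1 = 2, h_1 = 3, x_2 = 3, y_2 = 9, z_2 = 6, r_2 = 1, x_3 = 6, y_3 = 6, z_3 = 4, w_3 = 2, d_3 = 2, x_4 = 6, y_4 = 5, z_4 = 4, r_4 = 1, x_5 = 2, y_5 = 1, z_5 = 7, w_5 = 3, h_5 = 2, x_6 = 1, y_6 = 4, z_6 = 1, w_6 = 3, d_6 = 1, x_7 = 9, y_7 = 5, r_7 = 1, h_7 = 3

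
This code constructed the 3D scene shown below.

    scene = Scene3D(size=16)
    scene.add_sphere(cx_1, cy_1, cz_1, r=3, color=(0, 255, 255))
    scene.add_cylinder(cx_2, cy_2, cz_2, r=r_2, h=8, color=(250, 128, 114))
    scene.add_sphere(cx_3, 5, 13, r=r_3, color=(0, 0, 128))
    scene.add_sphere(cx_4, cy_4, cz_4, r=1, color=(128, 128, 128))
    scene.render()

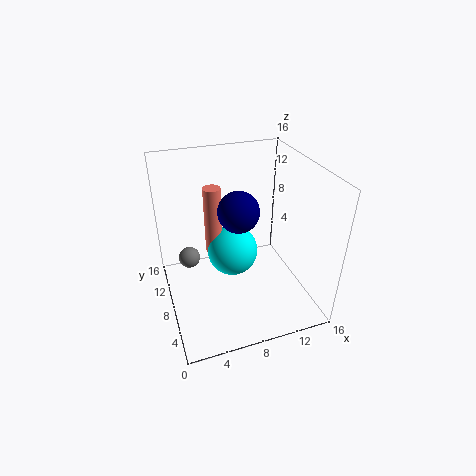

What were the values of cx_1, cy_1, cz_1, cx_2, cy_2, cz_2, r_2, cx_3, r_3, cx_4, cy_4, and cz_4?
cx_1 = 8
cy_1 = 10
cz_1 = 5
cx_2 = 6
cy_2 = 11
cz_2 = 5
r_2 = 1
cx_3 = 7
r_3 = 2
cx_4 = 2
cy_4 = 5
cz_4 = 9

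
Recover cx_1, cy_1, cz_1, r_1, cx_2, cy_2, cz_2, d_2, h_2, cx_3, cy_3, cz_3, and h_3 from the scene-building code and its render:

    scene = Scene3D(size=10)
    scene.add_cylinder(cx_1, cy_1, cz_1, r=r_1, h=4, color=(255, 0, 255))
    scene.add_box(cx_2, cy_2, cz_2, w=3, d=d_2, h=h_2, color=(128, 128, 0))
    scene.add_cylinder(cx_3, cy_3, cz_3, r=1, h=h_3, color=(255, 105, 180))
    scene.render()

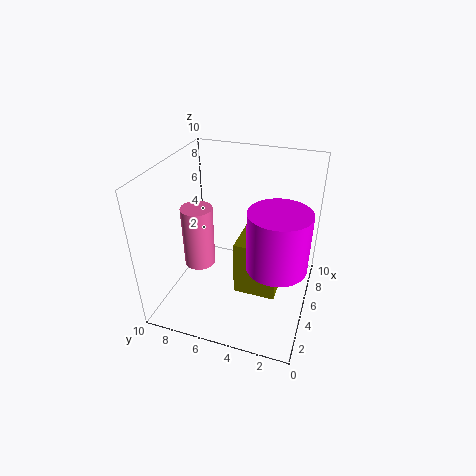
cx_1 = 4, cy_1 = 2, cz_1 = 4, r_1 = 2, cx_2 = 4, cy_2 = 2, cz_2 = 1, d_2 = 3, h_2 = 4, cx_3 = 3, cy_3 = 7, cz_3 = 4, h_3 = 4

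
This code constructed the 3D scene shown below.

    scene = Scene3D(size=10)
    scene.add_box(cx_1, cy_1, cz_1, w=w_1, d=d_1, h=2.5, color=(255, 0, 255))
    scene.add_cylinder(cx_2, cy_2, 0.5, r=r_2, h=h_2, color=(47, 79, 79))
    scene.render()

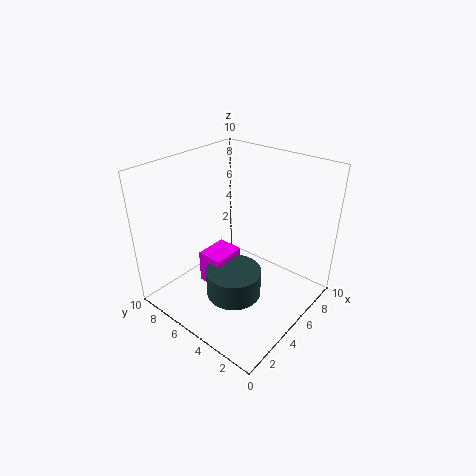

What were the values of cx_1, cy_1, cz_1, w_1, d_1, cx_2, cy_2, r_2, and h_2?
cx_1 = 4; cy_1 = 6; cz_1 = 0.5; w_1 = 2.5; d_1 = 2; cx_2 = 4.5; cy_2 = 5; r_2 = 2; h_2 = 2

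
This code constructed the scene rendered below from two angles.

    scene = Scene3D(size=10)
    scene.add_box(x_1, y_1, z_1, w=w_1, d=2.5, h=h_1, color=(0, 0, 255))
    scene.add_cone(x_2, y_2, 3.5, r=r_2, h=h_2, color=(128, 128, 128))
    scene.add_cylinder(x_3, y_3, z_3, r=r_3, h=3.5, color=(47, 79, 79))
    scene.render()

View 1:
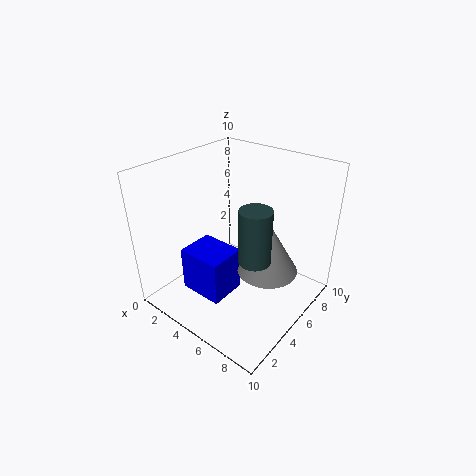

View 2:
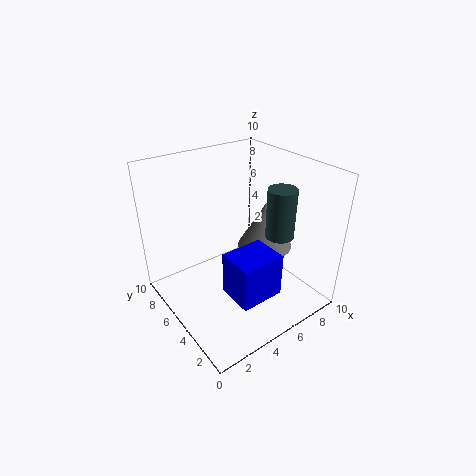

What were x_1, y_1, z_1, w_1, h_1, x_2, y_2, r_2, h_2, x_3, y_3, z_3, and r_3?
x_1 = 3; y_1 = 1.5; z_1 = 2; w_1 = 3; h_1 = 3; x_2 = 7.5; y_2 = 5; r_2 = 2; h_2 = 3.5; x_3 = 7.5; y_3 = 3.5; z_3 = 5; r_3 = 1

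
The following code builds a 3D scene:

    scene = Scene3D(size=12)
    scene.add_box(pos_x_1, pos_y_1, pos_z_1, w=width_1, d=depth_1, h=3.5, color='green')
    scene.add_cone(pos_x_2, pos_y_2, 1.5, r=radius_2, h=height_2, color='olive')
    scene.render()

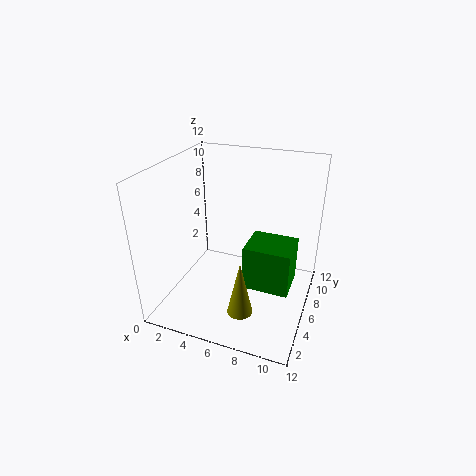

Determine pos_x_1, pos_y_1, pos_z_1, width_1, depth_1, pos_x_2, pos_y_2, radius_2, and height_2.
pos_x_1 = 7.5, pos_y_1 = 3, pos_z_1 = 3.5, width_1 = 3.5, depth_1 = 3, pos_x_2 = 7.5, pos_y_2 = 2.5, radius_2 = 1, height_2 = 4.5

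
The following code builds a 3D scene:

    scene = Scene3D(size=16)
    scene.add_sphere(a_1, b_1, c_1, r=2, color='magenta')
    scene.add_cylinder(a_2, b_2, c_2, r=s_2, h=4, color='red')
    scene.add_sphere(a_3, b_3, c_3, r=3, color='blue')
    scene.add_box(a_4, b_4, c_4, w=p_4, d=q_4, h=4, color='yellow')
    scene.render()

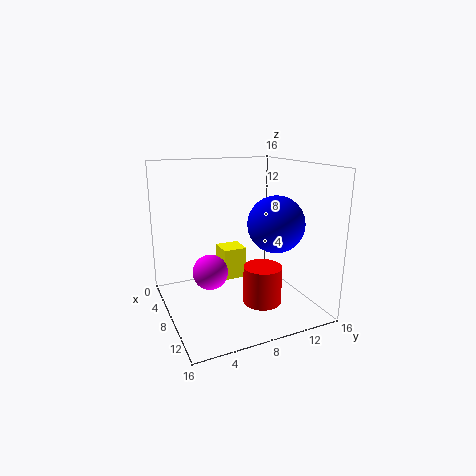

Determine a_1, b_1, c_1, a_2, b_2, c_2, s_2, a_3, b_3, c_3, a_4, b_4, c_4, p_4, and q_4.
a_1 = 7
b_1 = 5
c_1 = 4
a_2 = 12
b_2 = 9
c_2 = 2
s_2 = 2
a_3 = 11
b_3 = 11
c_3 = 10
a_4 = 1
b_4 = 8
c_4 = 1
p_4 = 3
q_4 = 3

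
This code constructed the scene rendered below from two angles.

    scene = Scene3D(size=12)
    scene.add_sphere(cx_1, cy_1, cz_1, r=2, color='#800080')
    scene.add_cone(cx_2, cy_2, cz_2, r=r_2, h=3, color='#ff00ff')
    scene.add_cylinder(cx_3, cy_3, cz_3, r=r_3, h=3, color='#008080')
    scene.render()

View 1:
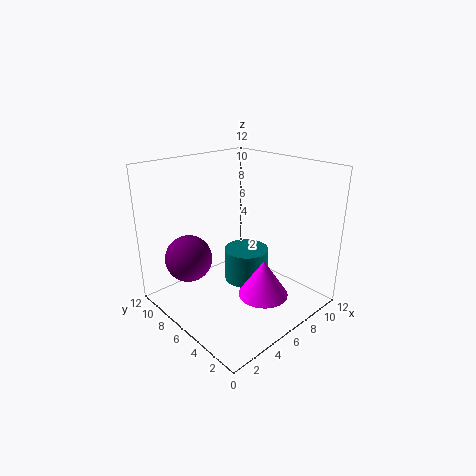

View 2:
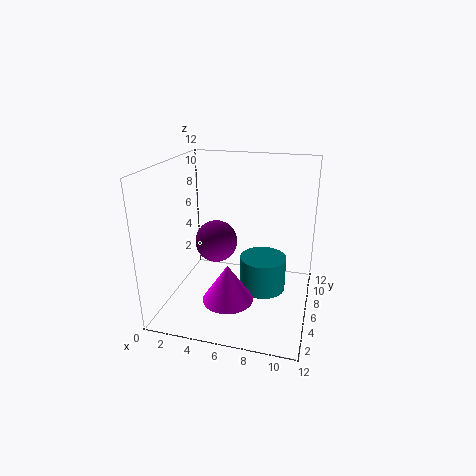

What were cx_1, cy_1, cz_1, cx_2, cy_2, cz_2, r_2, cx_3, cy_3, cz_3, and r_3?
cx_1 = 3, cy_1 = 9, cz_1 = 4, cx_2 = 6, cy_2 = 3, cz_2 = 2, r_2 = 2, cx_3 = 8, cy_3 = 7, cz_3 = 1, r_3 = 2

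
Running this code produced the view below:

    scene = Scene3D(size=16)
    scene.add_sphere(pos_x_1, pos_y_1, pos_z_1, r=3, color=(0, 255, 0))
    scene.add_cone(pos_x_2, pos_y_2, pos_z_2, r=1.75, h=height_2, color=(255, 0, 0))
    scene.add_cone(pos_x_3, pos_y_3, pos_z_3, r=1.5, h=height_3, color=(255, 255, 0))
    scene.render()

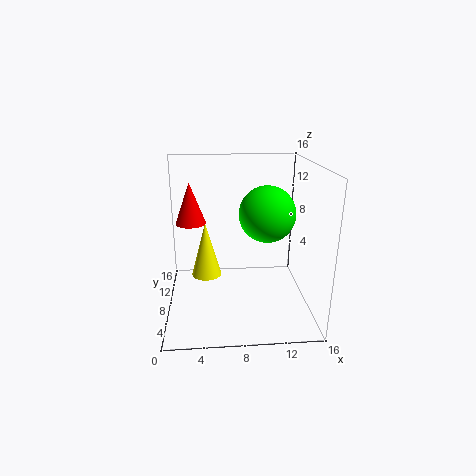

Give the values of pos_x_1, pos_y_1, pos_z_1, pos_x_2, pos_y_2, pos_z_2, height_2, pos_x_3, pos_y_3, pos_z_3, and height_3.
pos_x_1 = 11, pos_y_1 = 7, pos_z_1 = 11, pos_x_2 = 2.75, pos_y_2 = 10.5, pos_z_2 = 9, height_2 = 4.75, pos_x_3 = 4.5, pos_y_3 = 4.75, pos_z_3 = 5.5, height_3 = 5.5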